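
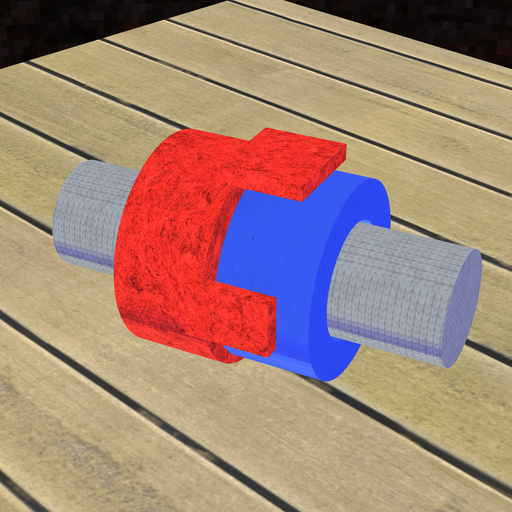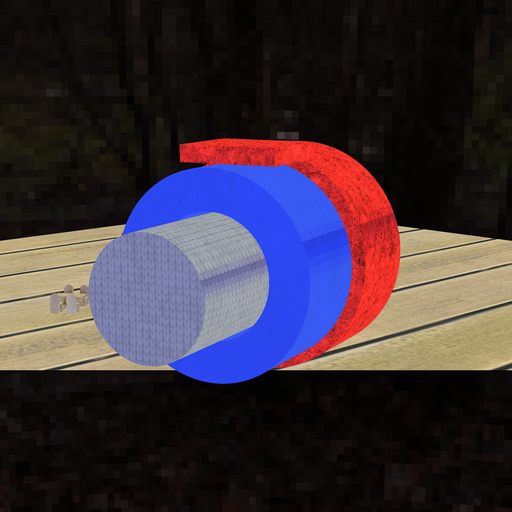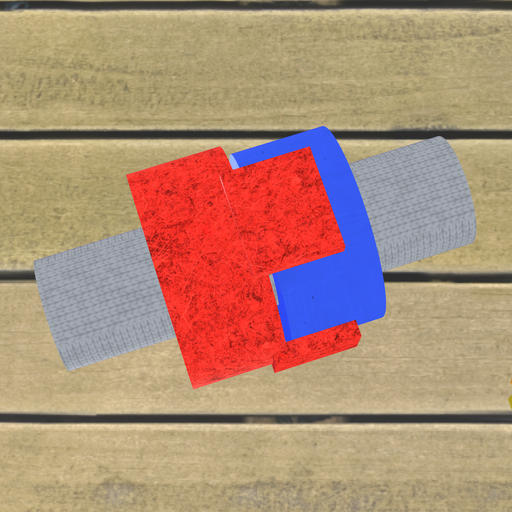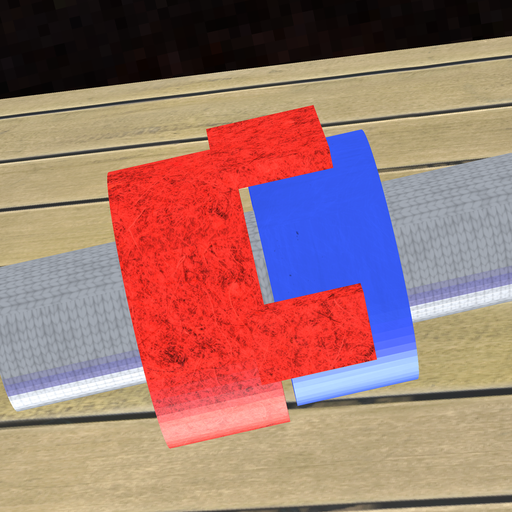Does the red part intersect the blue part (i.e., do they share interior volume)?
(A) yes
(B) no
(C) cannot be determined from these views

(B) no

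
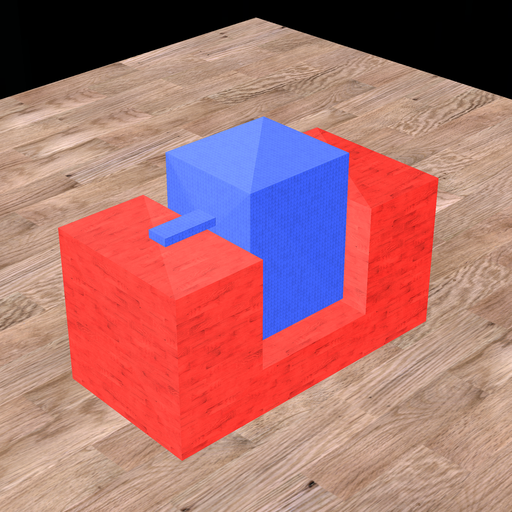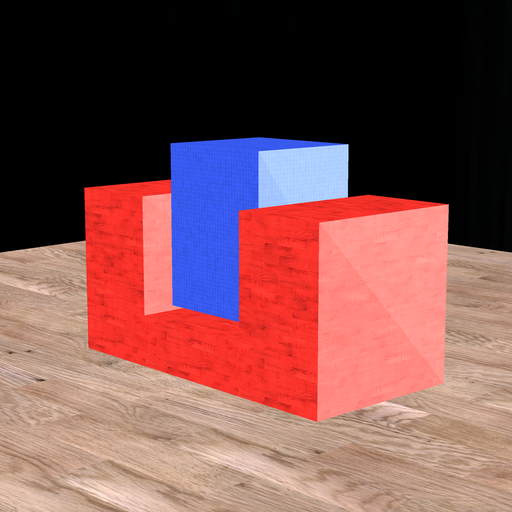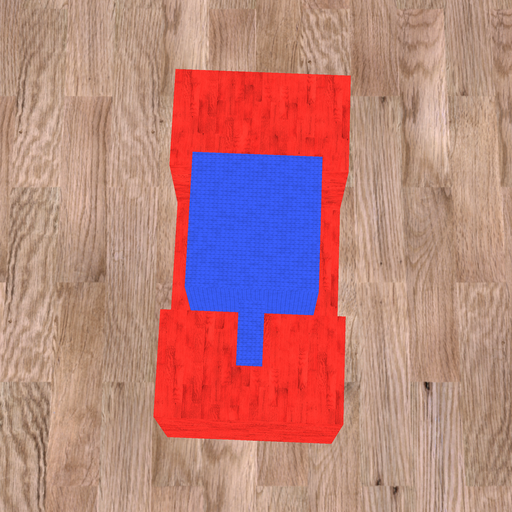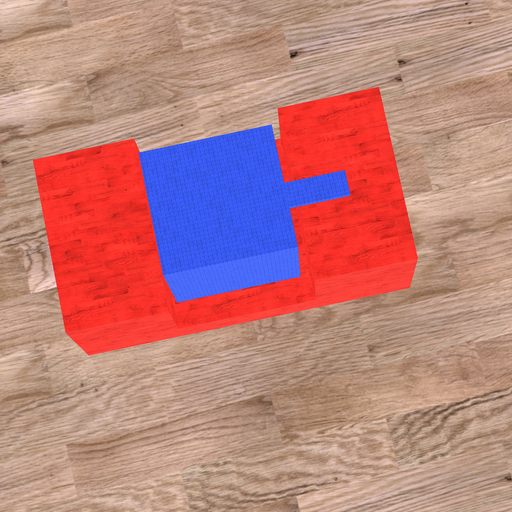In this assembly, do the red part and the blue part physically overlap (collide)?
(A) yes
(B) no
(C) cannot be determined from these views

(B) no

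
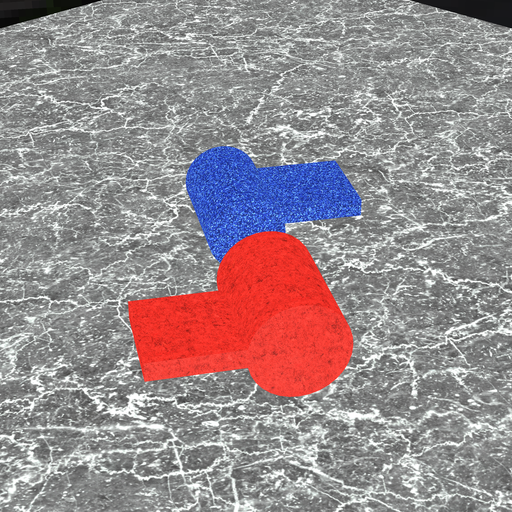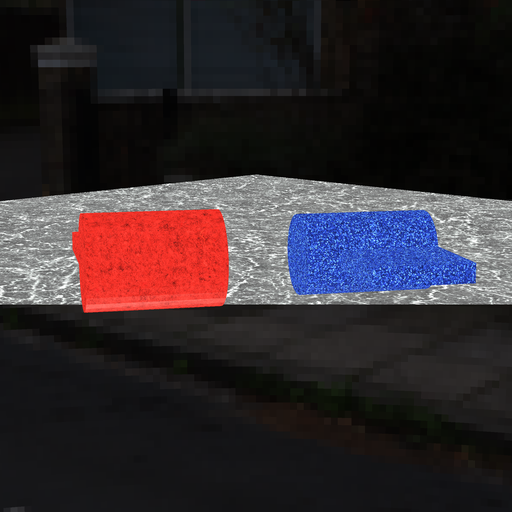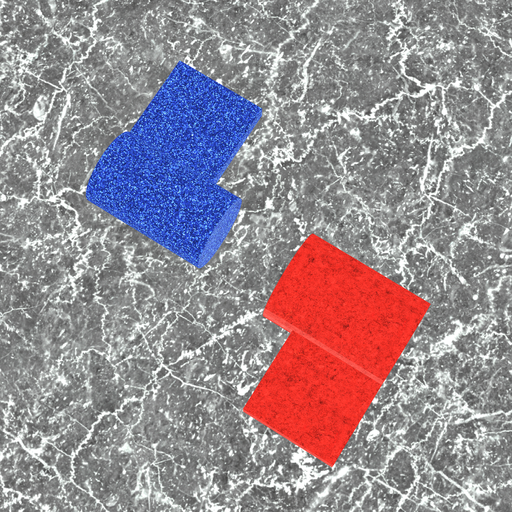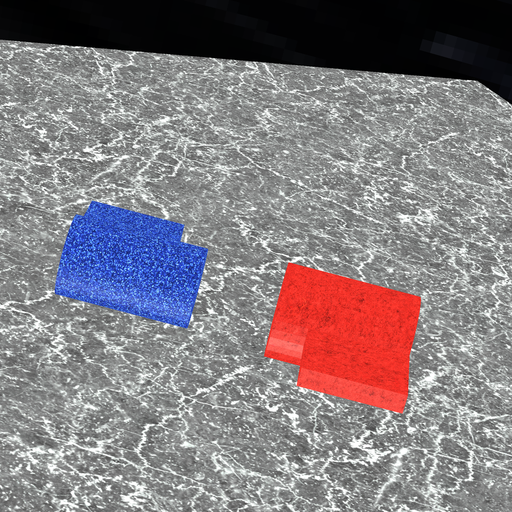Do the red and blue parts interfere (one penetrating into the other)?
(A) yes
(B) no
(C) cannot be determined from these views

(B) no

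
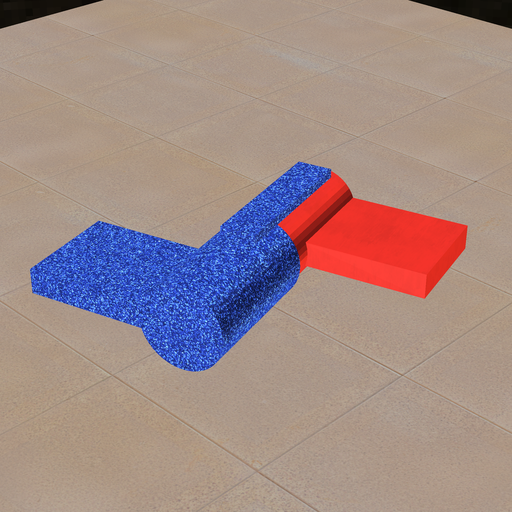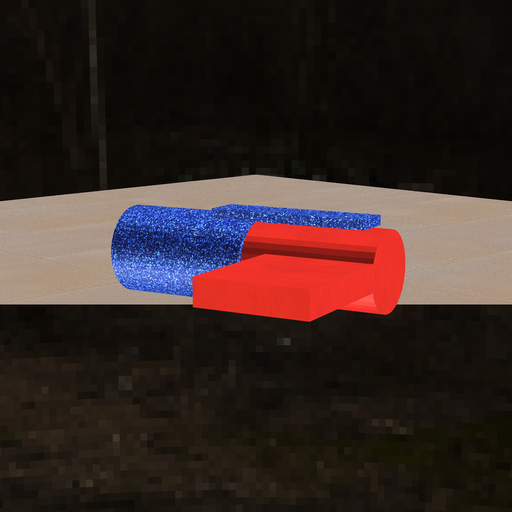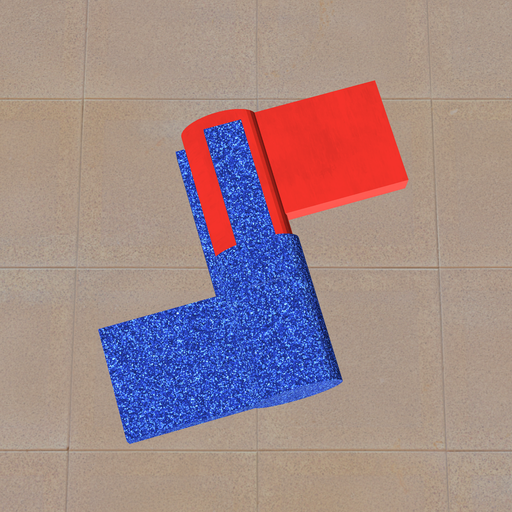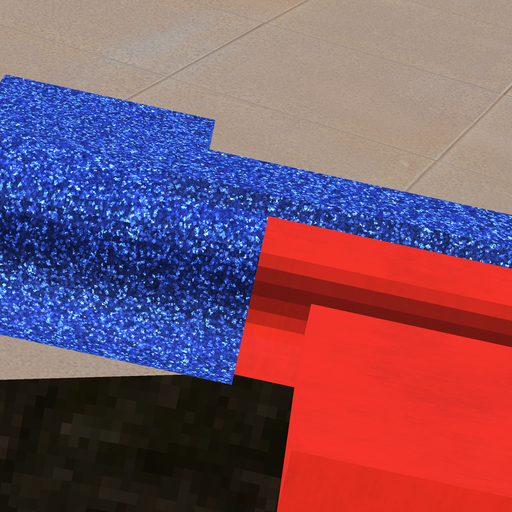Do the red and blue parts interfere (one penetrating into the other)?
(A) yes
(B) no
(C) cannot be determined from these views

(A) yes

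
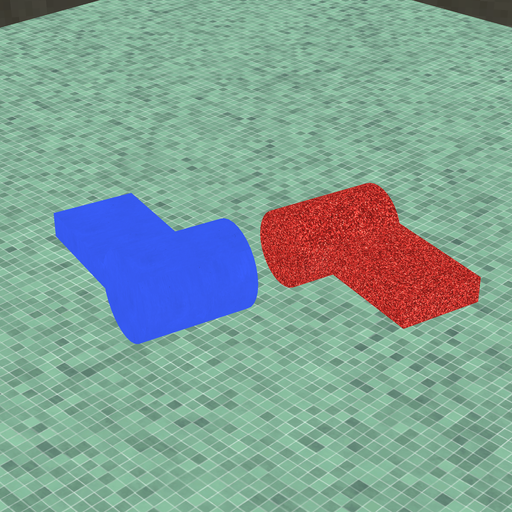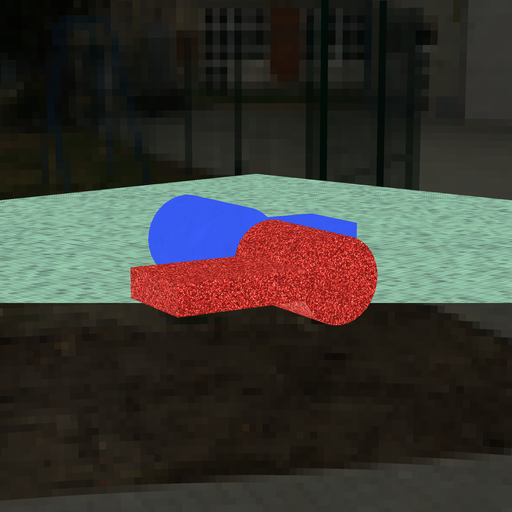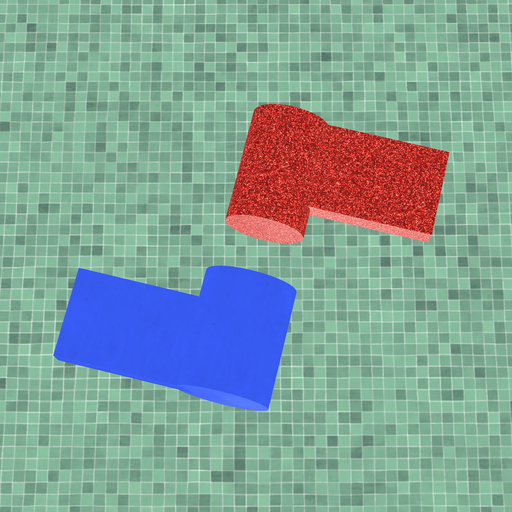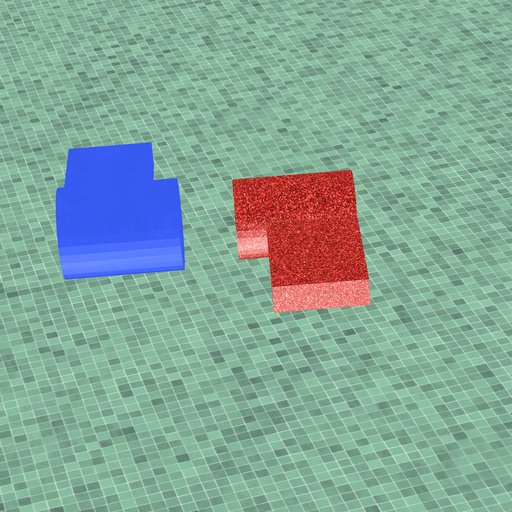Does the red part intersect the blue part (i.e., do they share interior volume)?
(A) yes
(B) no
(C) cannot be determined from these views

(B) no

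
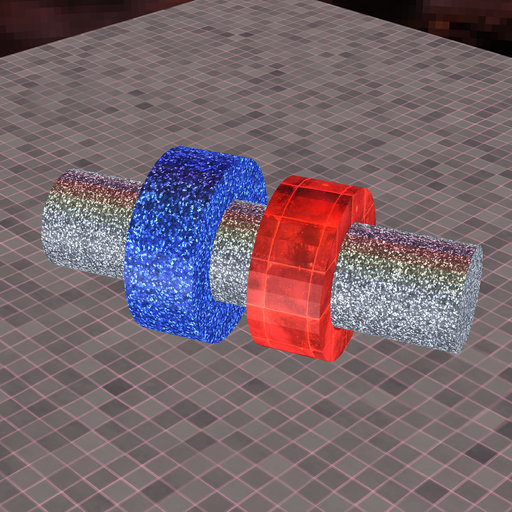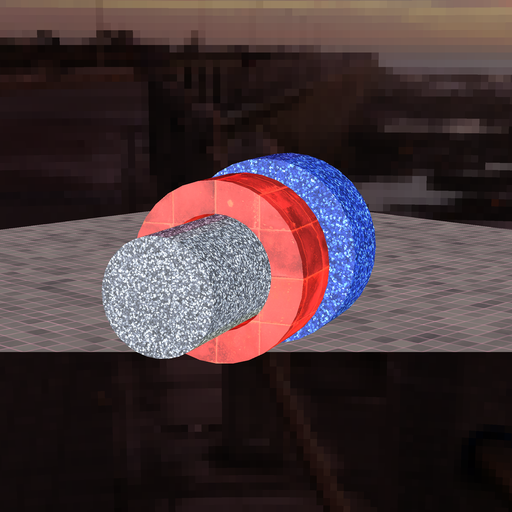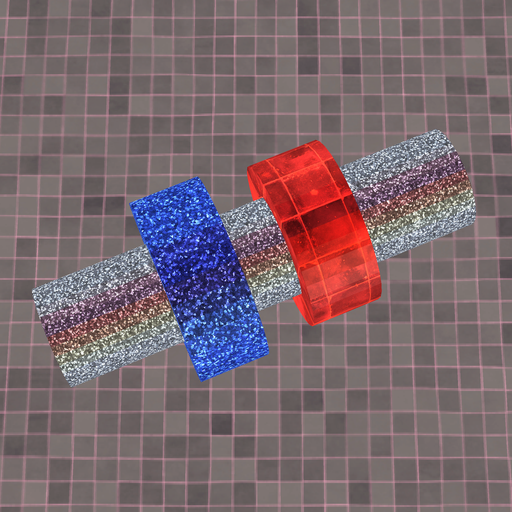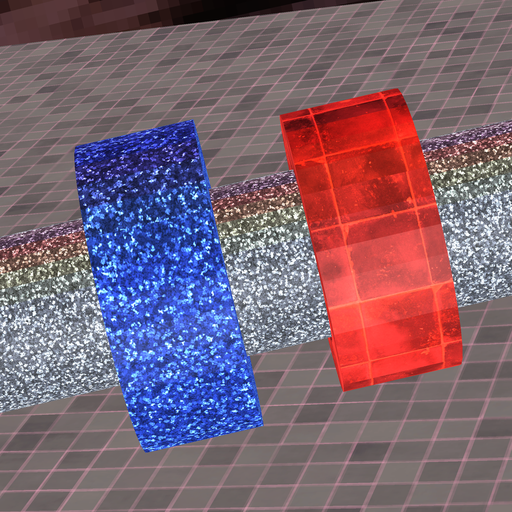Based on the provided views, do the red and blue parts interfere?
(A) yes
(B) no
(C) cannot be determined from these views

(B) no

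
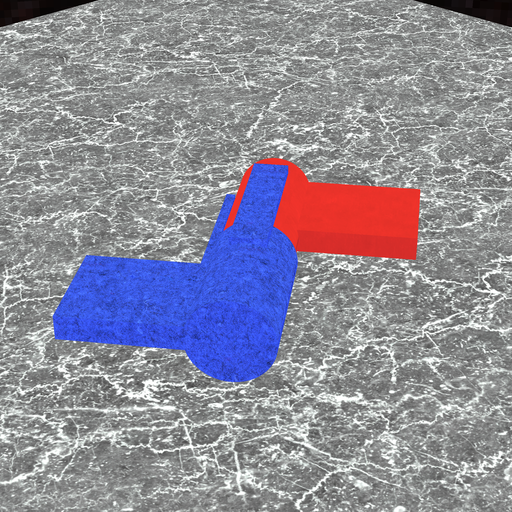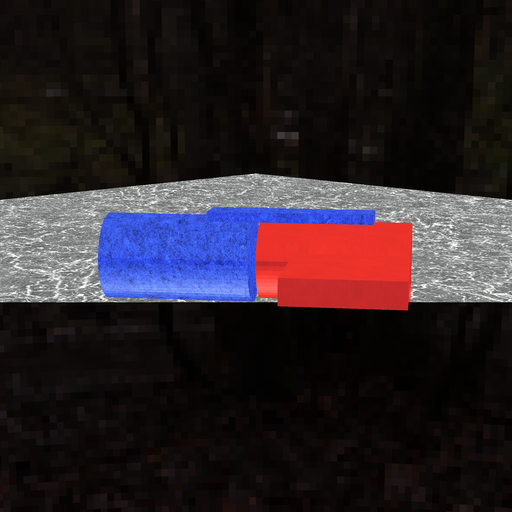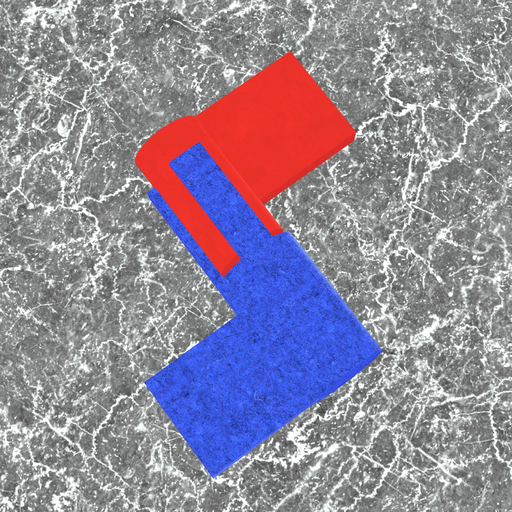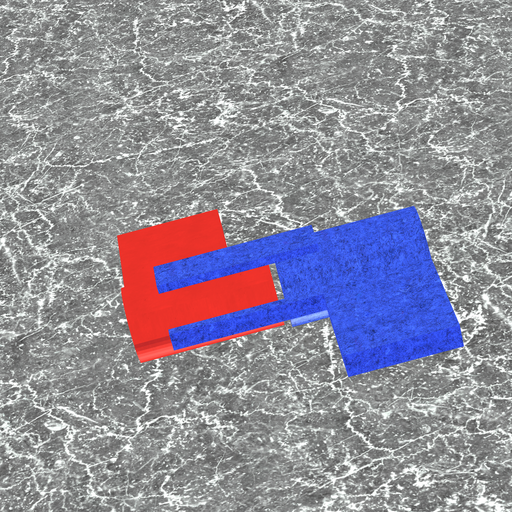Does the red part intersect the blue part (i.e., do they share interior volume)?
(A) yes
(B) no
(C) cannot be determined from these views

(B) no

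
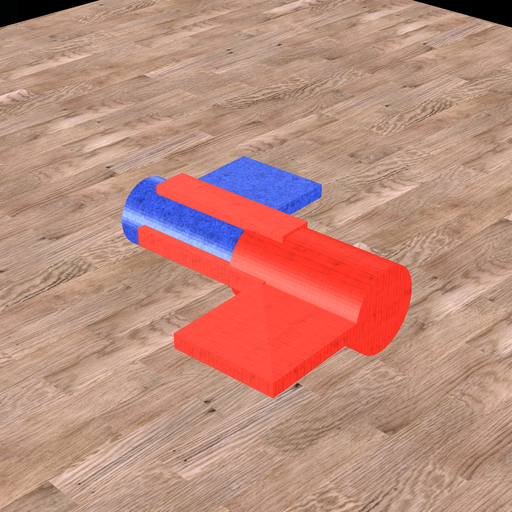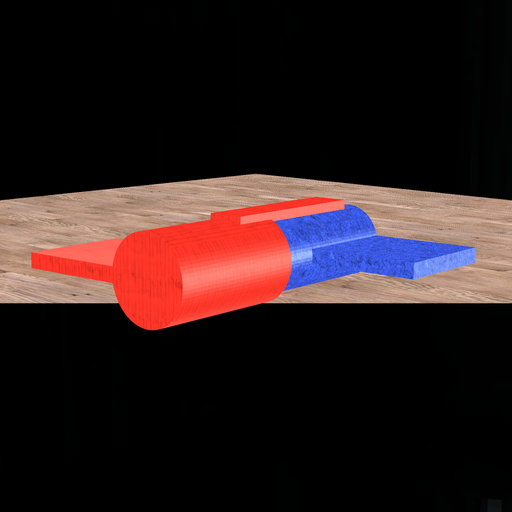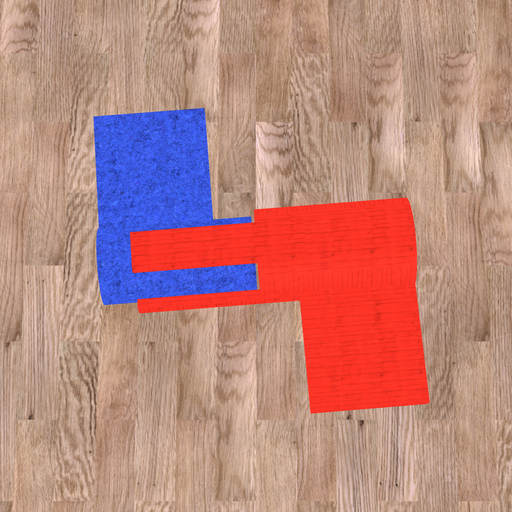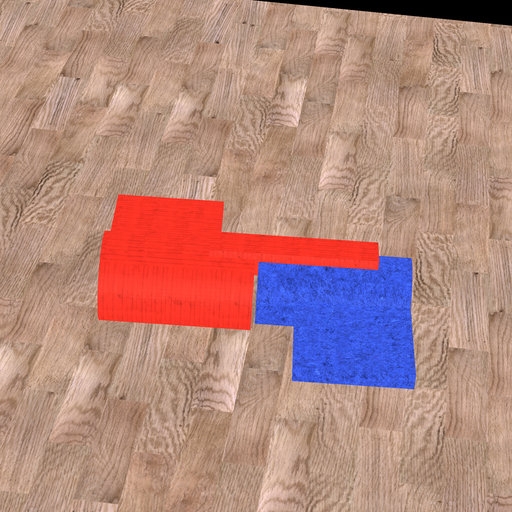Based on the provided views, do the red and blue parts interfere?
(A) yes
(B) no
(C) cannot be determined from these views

(B) no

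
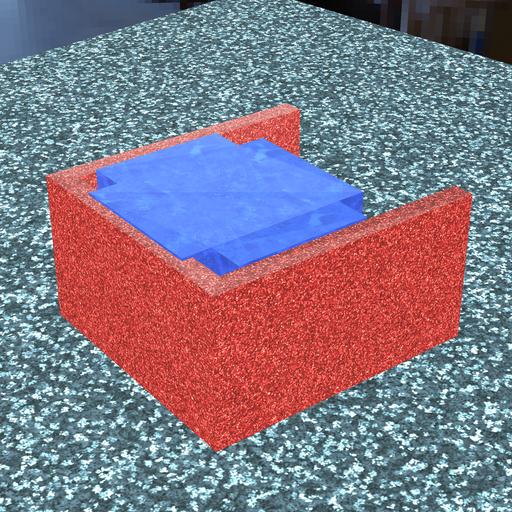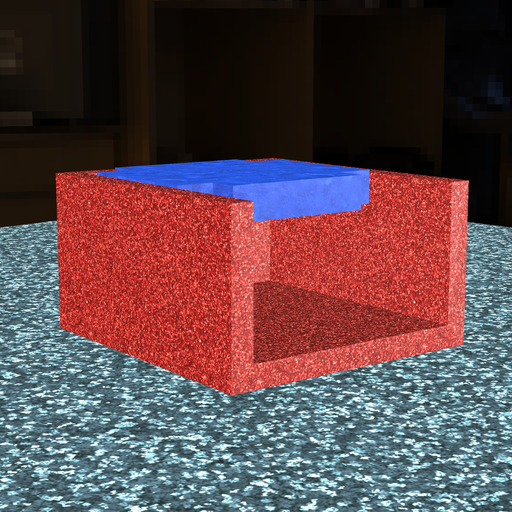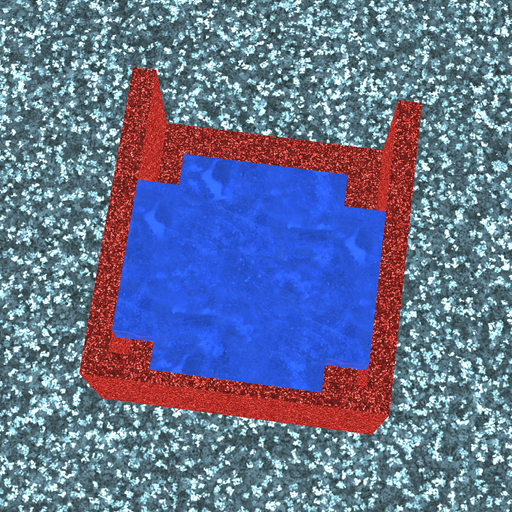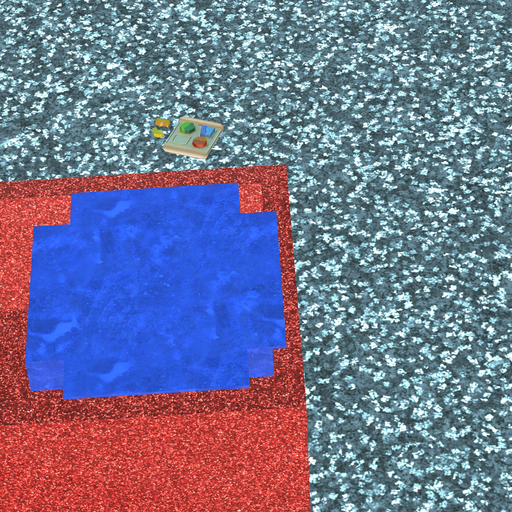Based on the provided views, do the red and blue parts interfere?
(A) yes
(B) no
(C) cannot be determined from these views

(A) yes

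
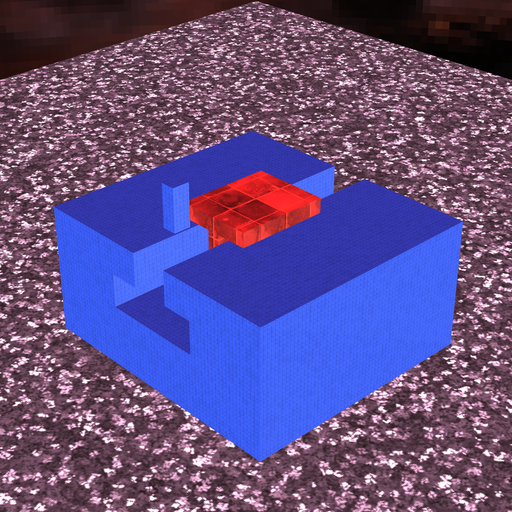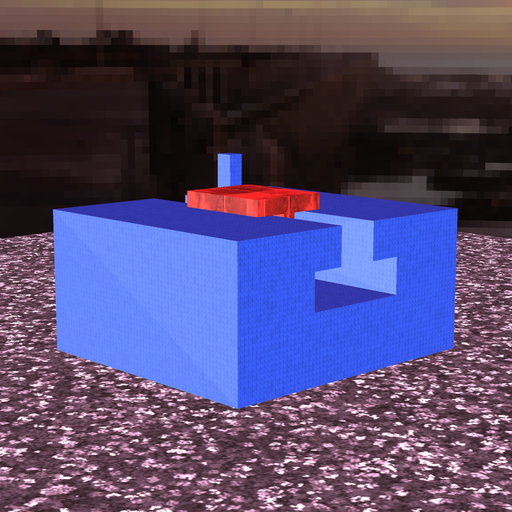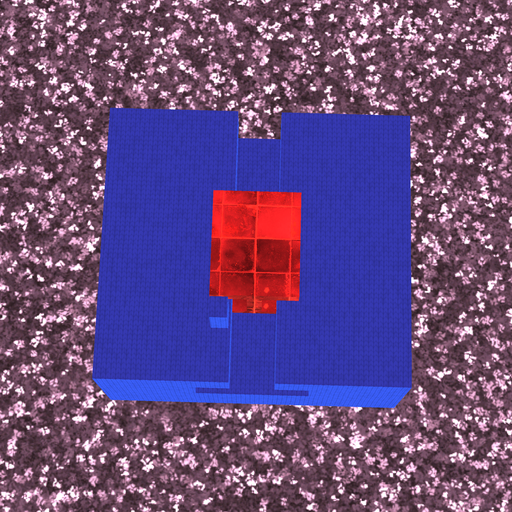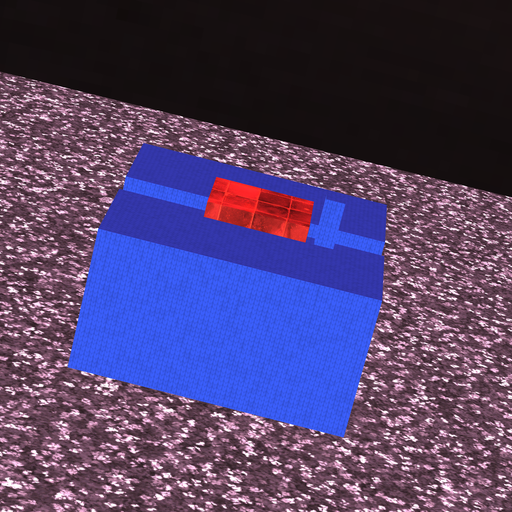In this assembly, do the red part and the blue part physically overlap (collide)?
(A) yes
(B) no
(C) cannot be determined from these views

(B) no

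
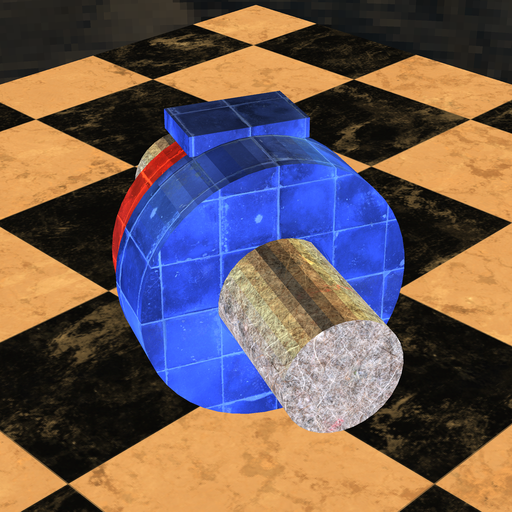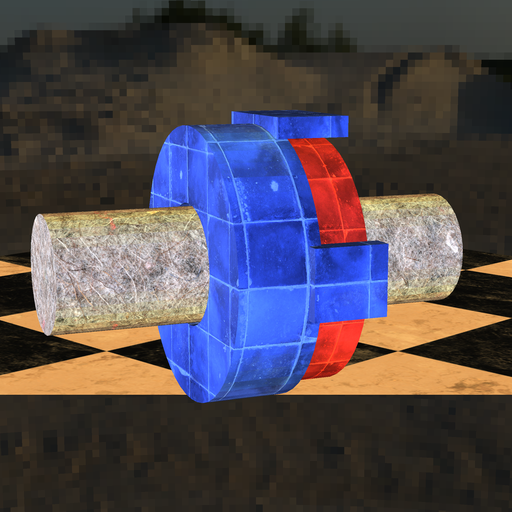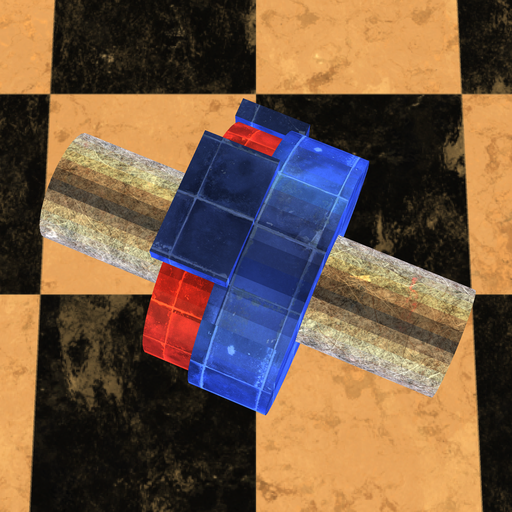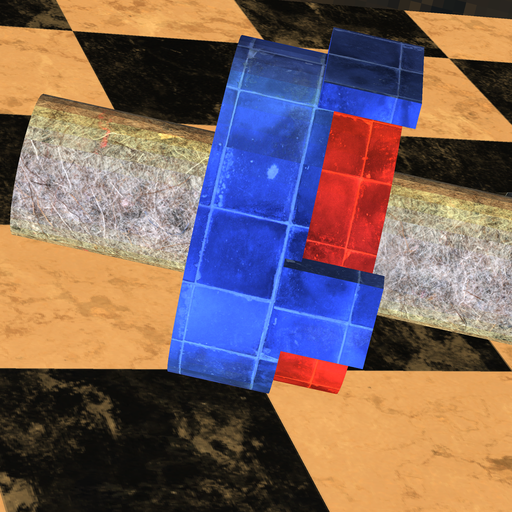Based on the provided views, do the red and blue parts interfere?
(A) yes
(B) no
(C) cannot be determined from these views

(A) yes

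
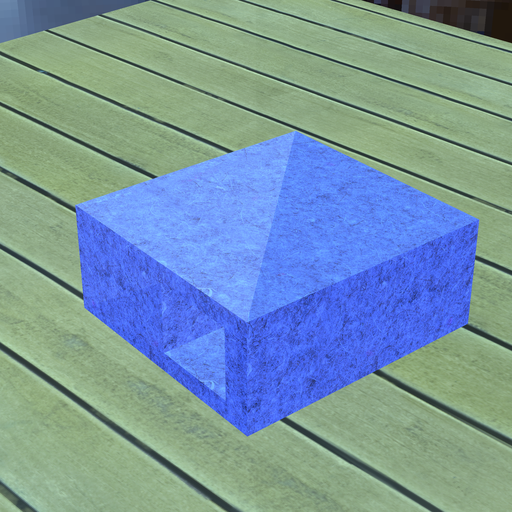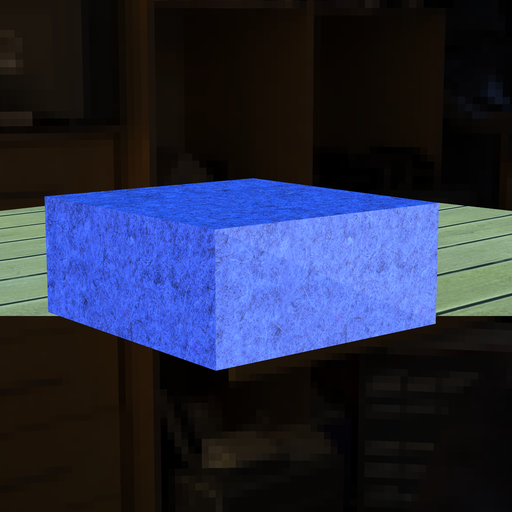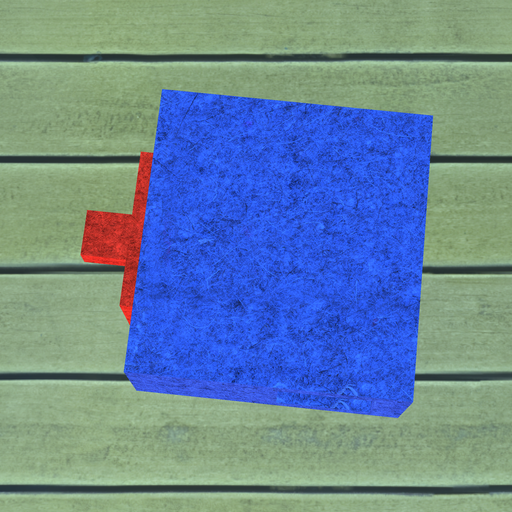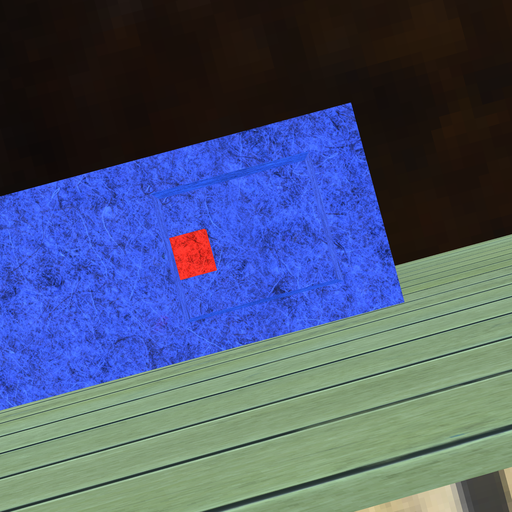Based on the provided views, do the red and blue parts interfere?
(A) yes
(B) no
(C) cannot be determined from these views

(B) no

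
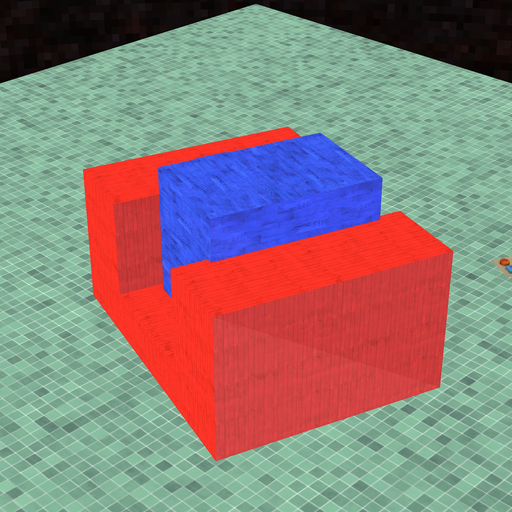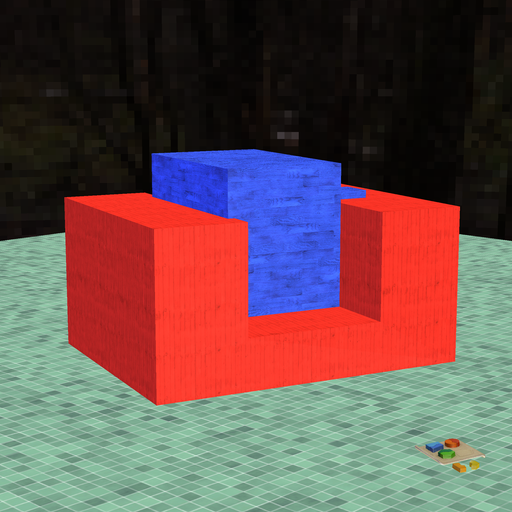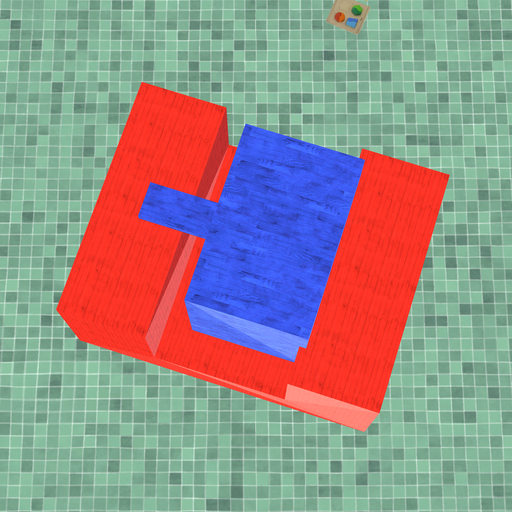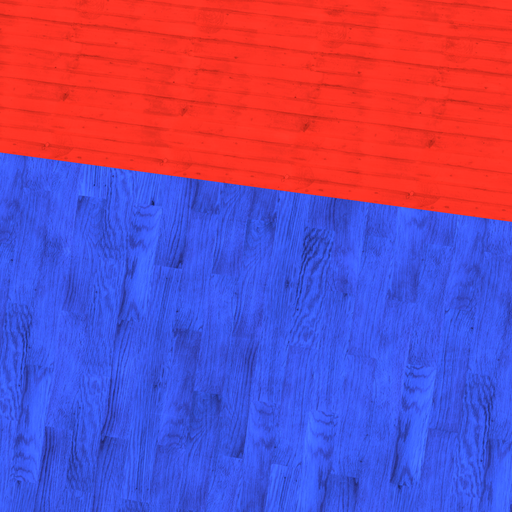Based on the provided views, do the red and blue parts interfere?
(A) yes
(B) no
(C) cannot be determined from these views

(A) yes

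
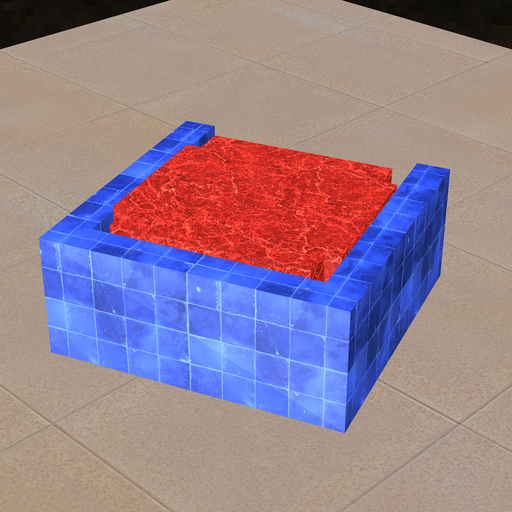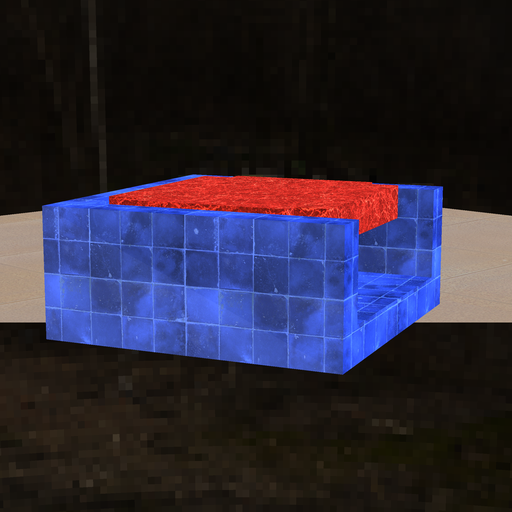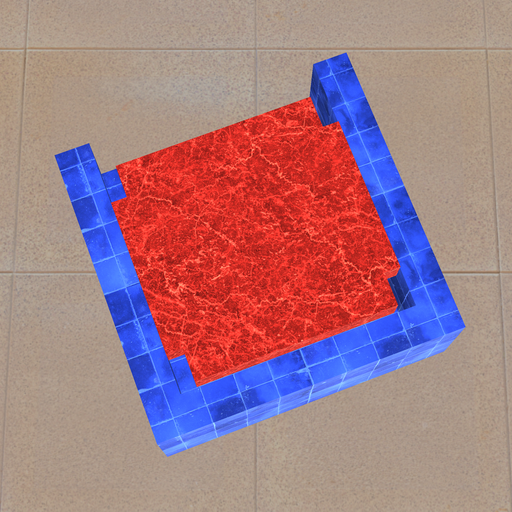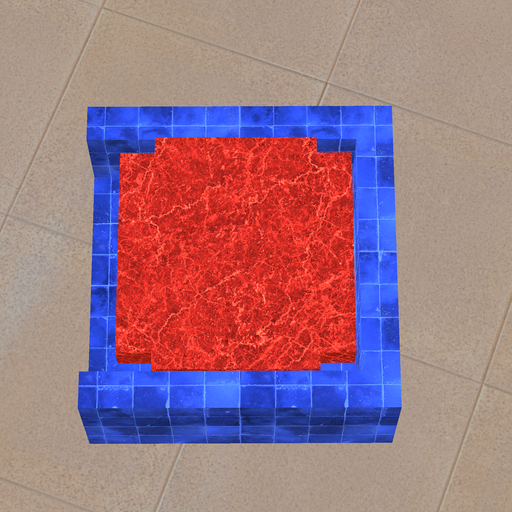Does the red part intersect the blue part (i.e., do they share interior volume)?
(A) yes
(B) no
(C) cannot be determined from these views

(B) no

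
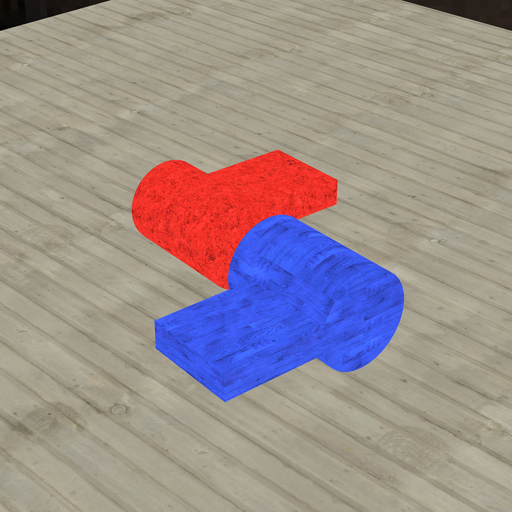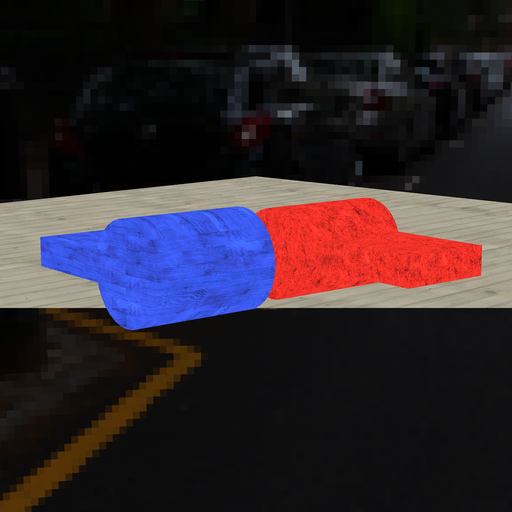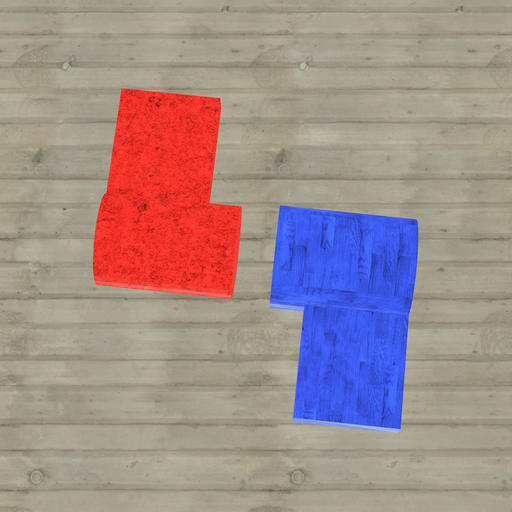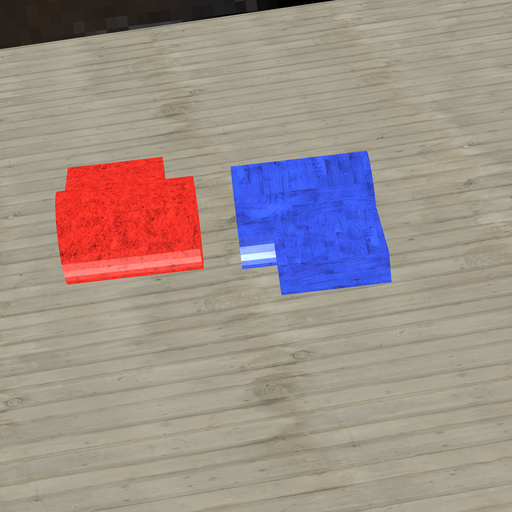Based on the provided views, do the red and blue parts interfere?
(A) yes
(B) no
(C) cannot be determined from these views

(B) no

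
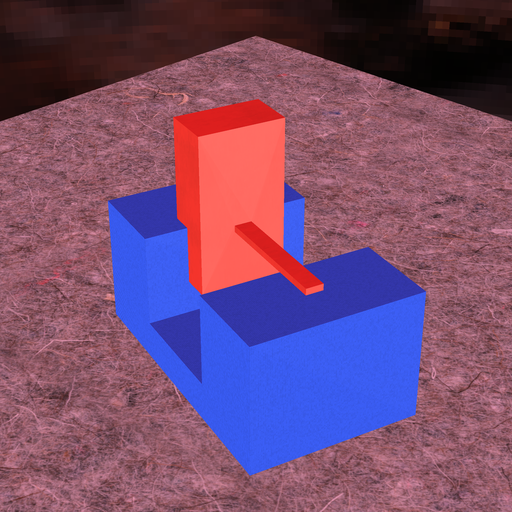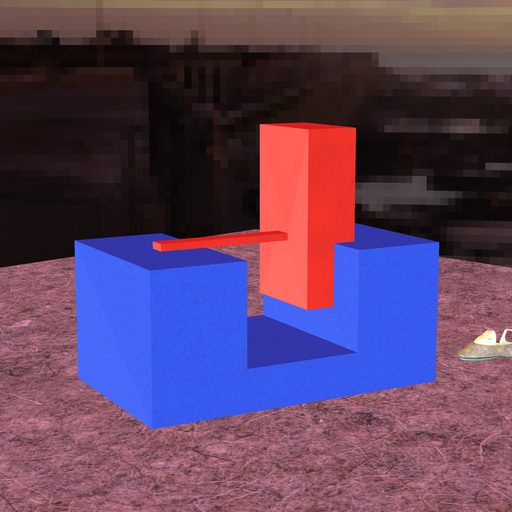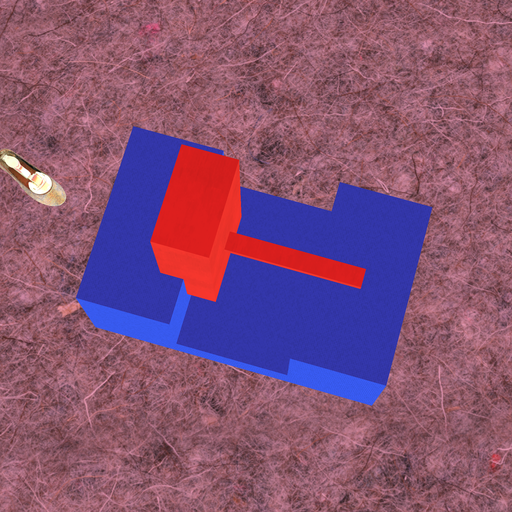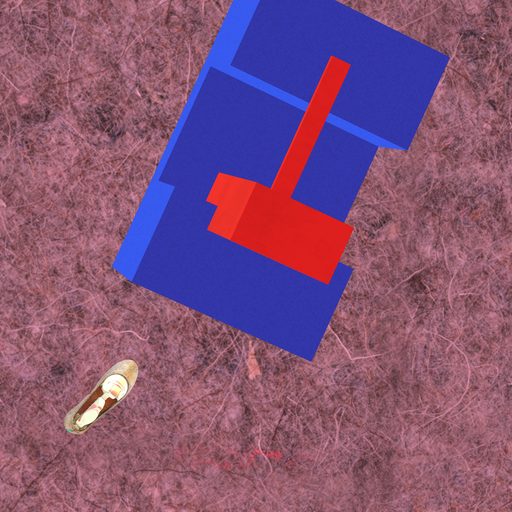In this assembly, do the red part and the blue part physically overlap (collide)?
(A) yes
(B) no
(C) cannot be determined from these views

(A) yes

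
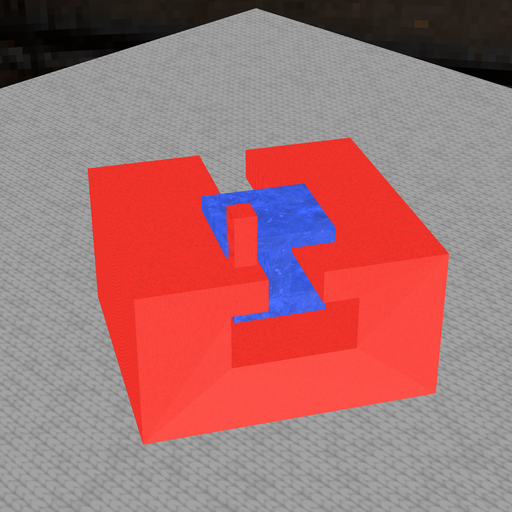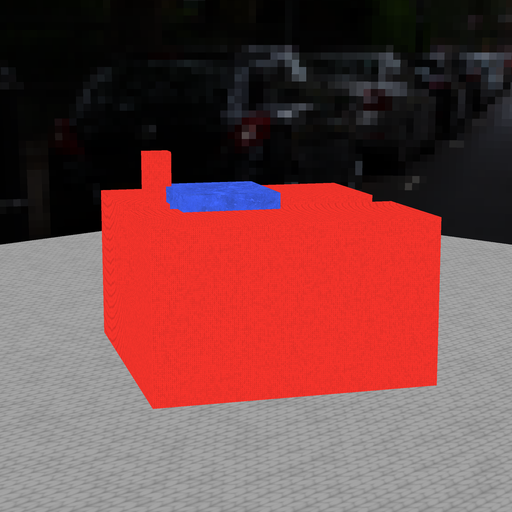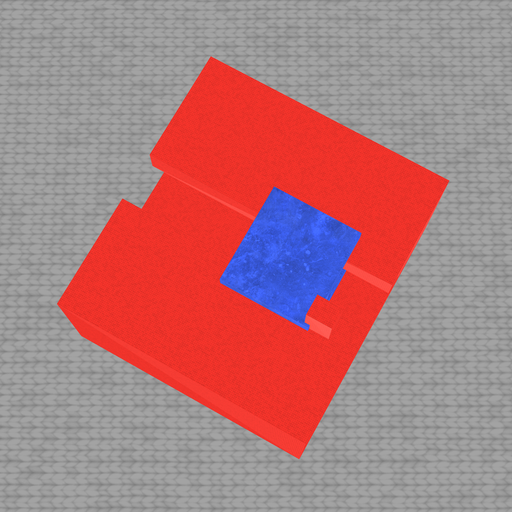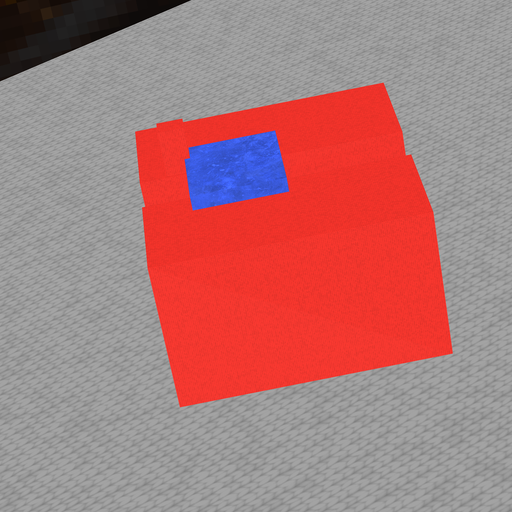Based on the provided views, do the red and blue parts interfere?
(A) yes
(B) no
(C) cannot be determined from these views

(A) yes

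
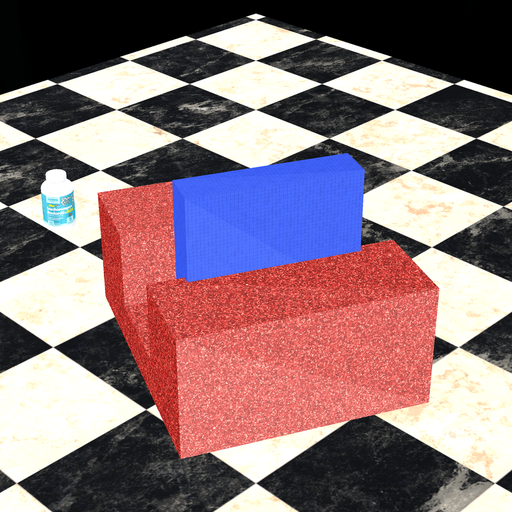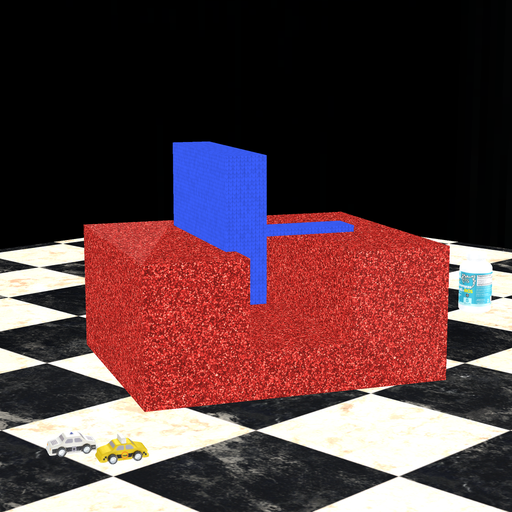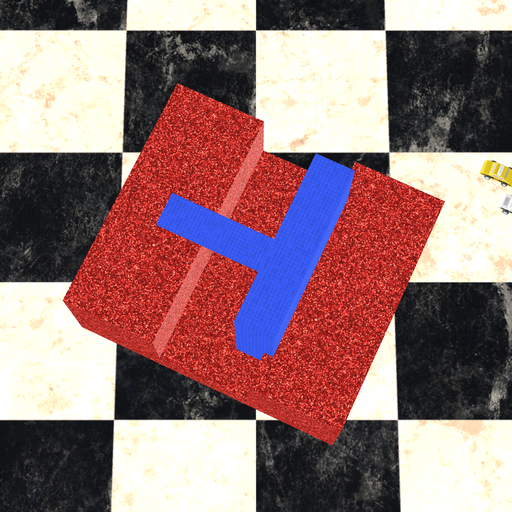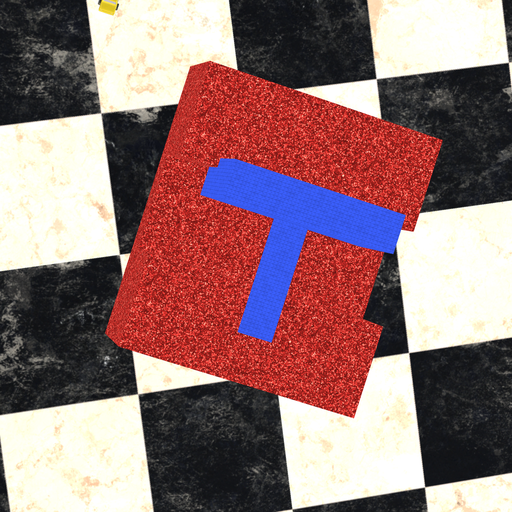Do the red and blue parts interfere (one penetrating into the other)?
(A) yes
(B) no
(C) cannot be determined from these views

(A) yes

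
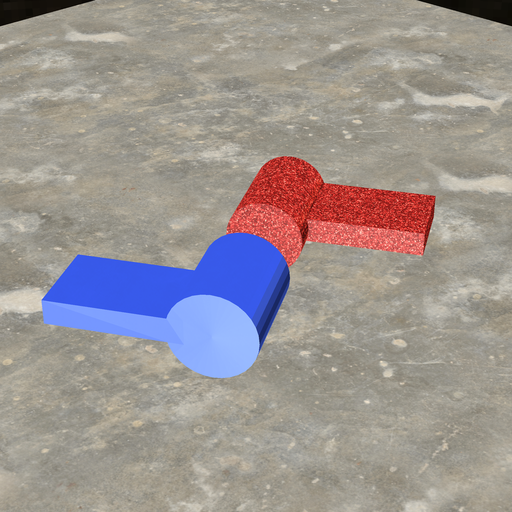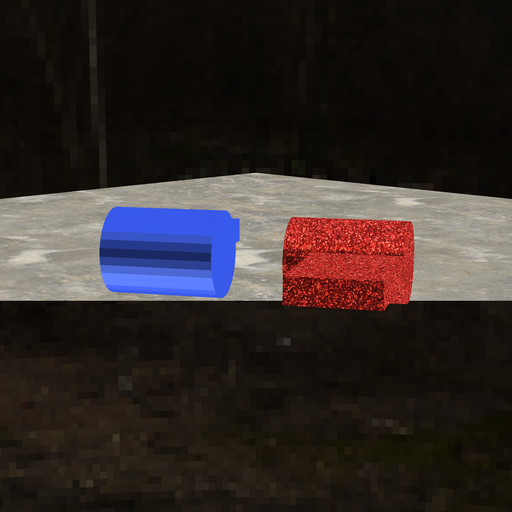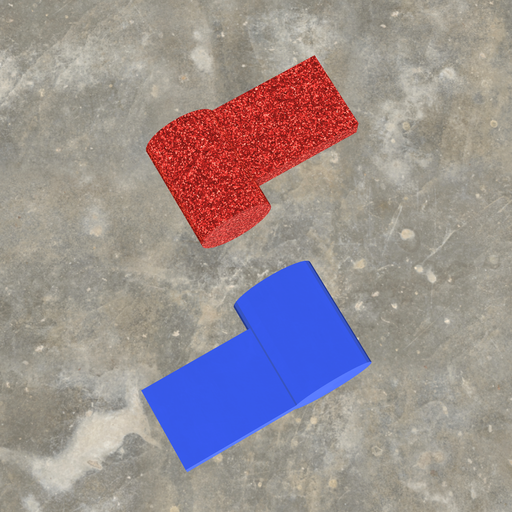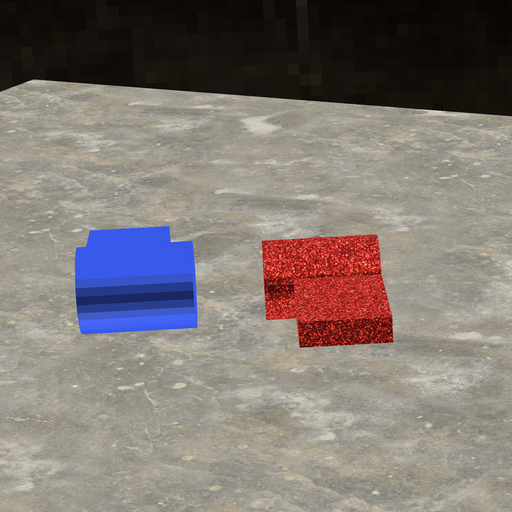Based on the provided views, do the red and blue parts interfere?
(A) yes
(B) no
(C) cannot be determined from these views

(B) no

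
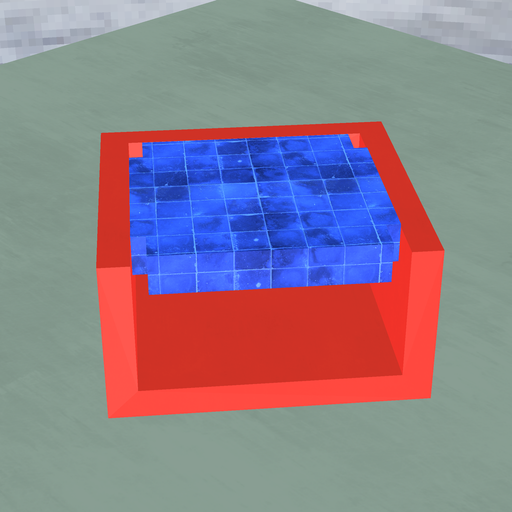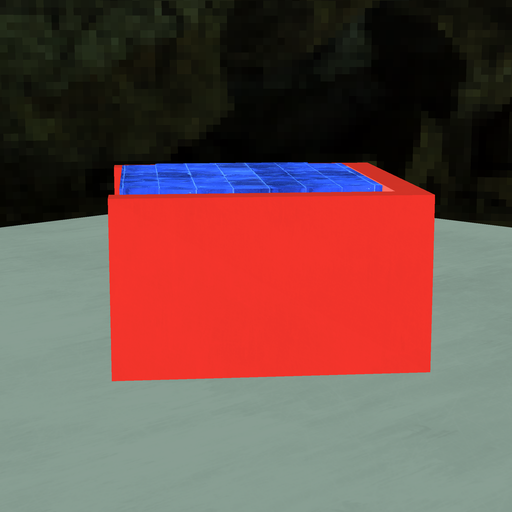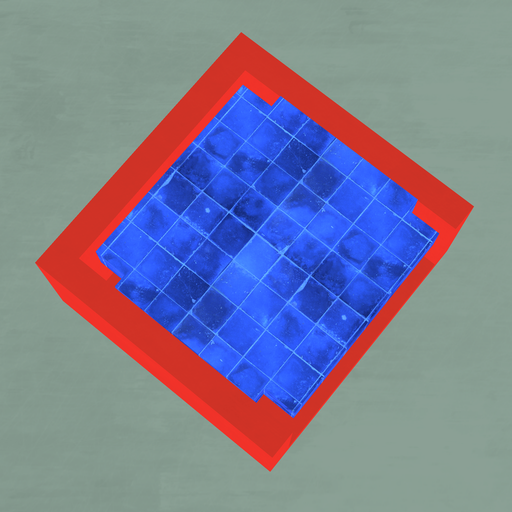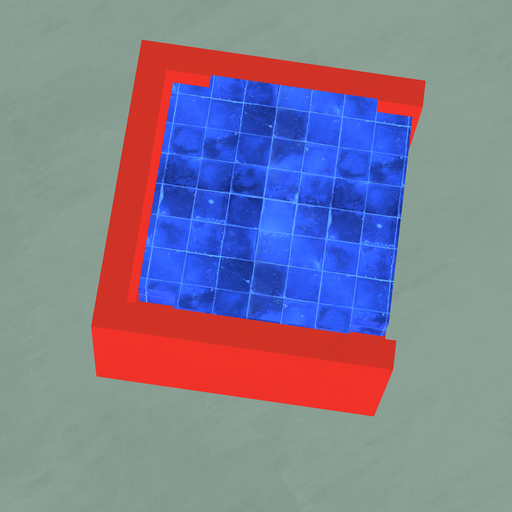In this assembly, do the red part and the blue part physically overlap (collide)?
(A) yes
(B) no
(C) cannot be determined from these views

(B) no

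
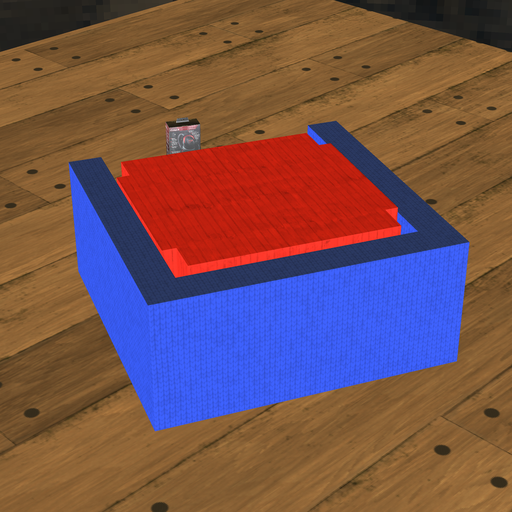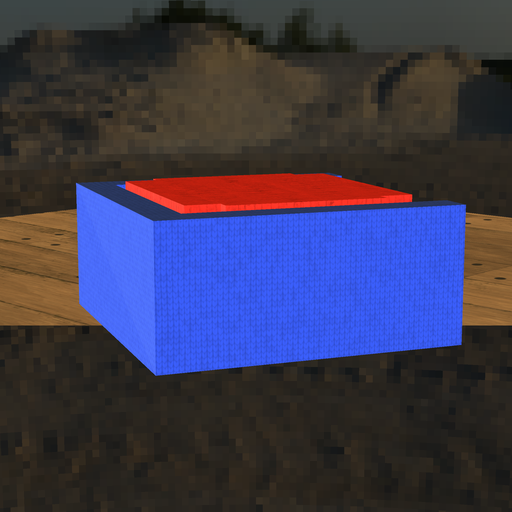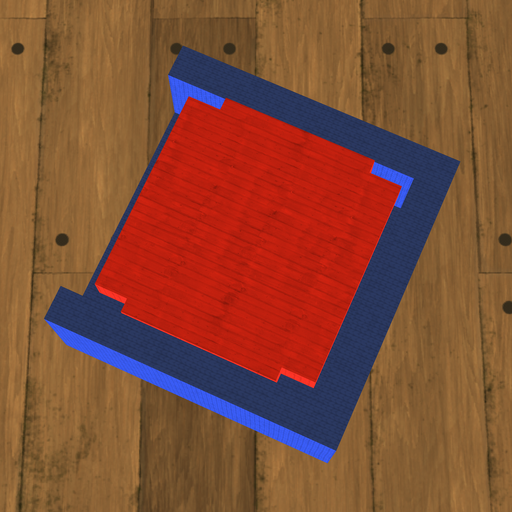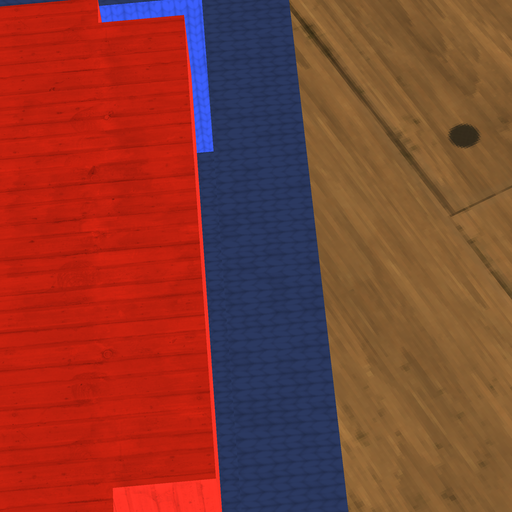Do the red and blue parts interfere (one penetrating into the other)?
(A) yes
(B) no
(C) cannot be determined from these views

(B) no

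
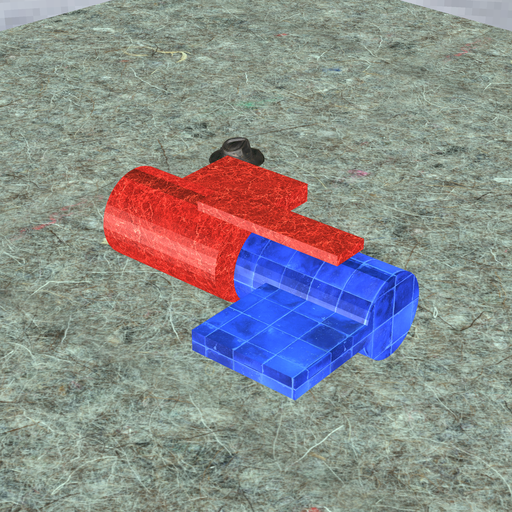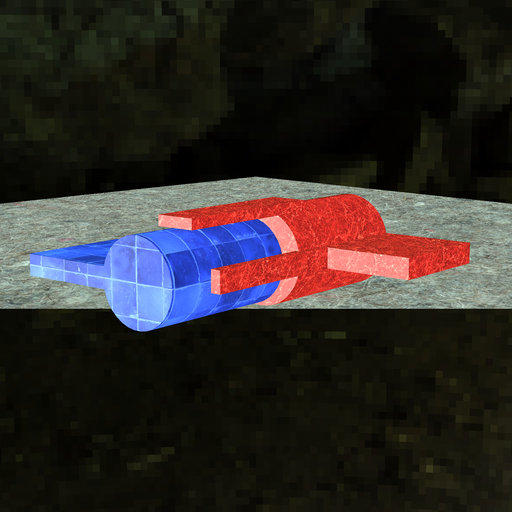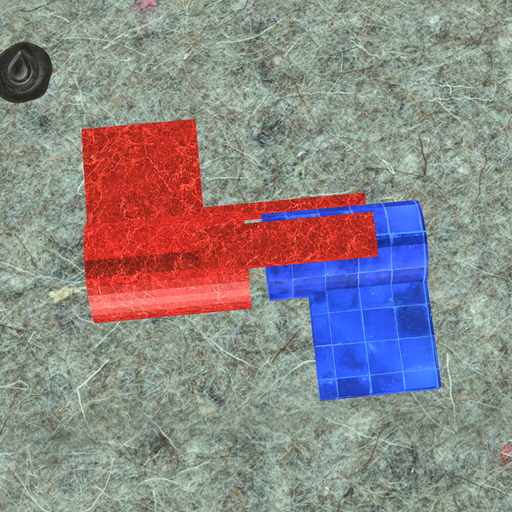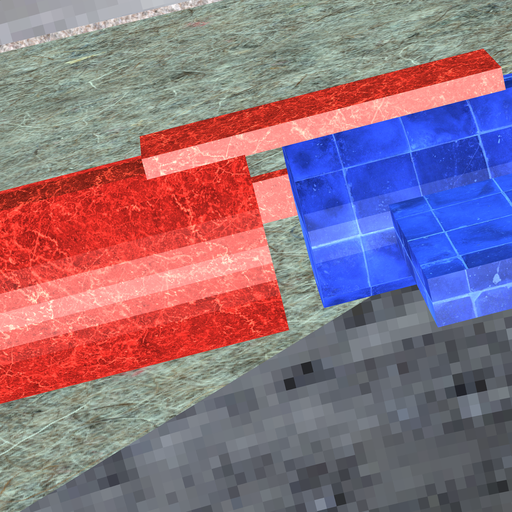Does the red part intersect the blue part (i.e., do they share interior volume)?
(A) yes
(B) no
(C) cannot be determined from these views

(B) no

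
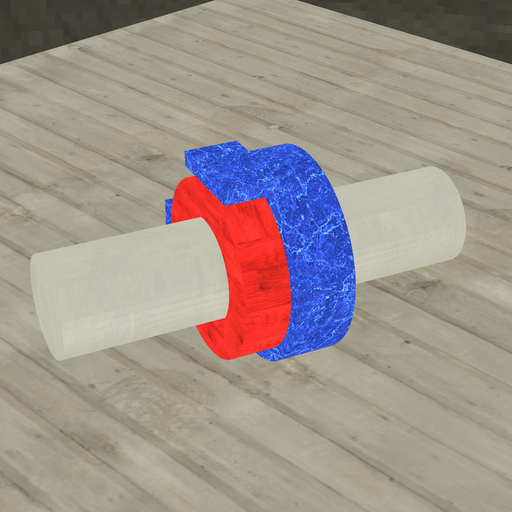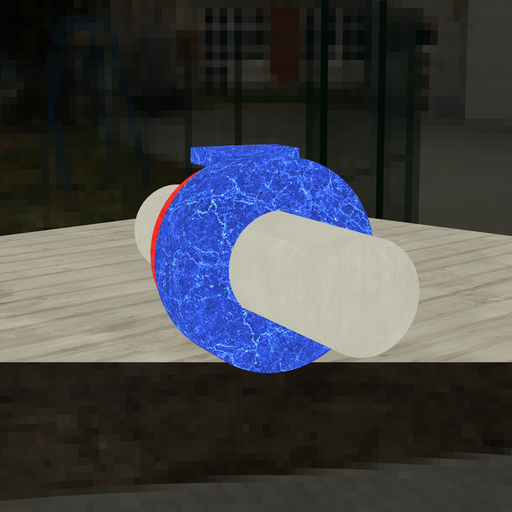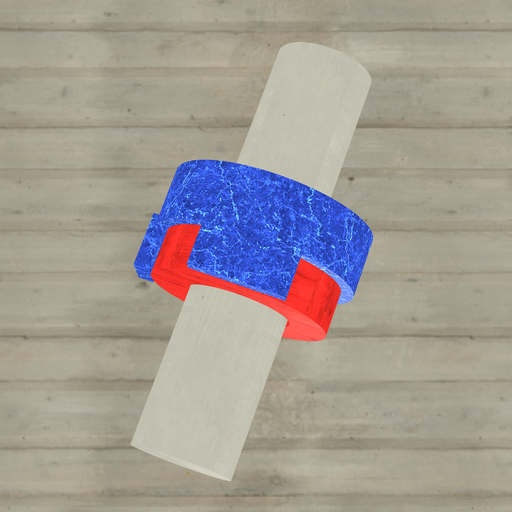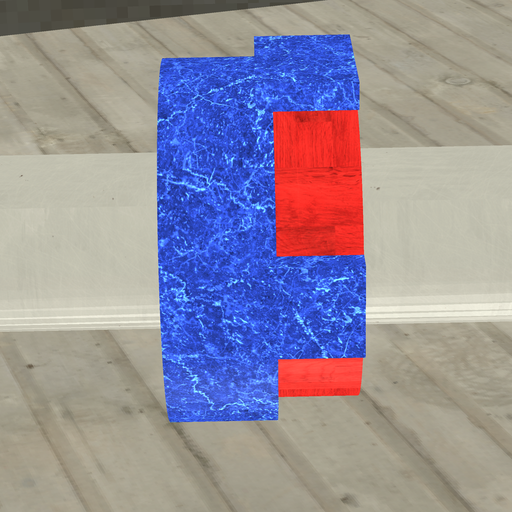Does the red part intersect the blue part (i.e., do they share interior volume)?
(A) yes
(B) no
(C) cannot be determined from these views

(A) yes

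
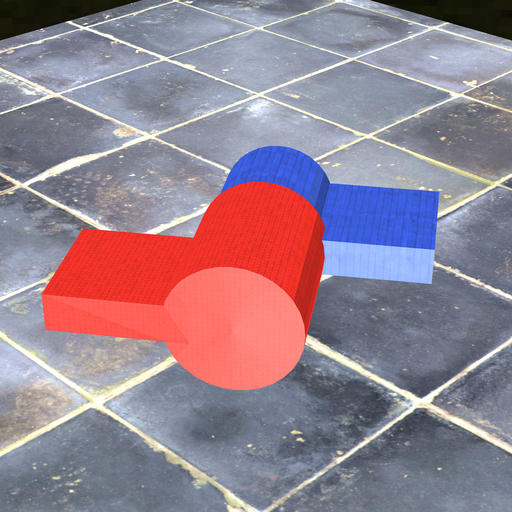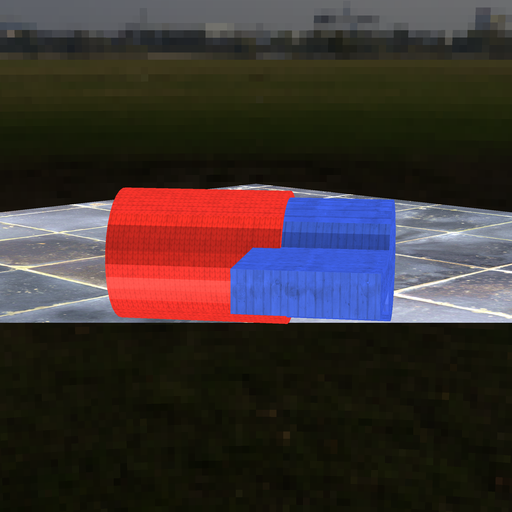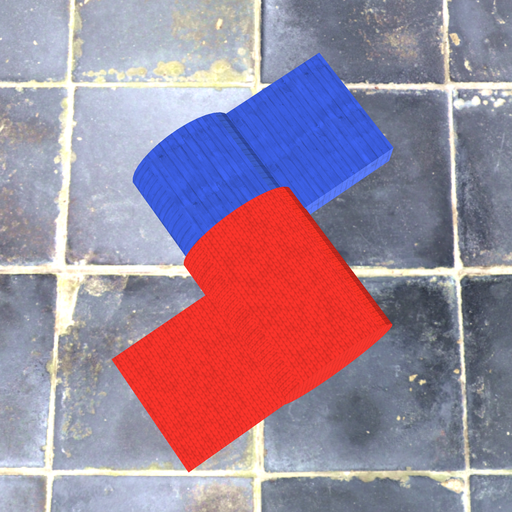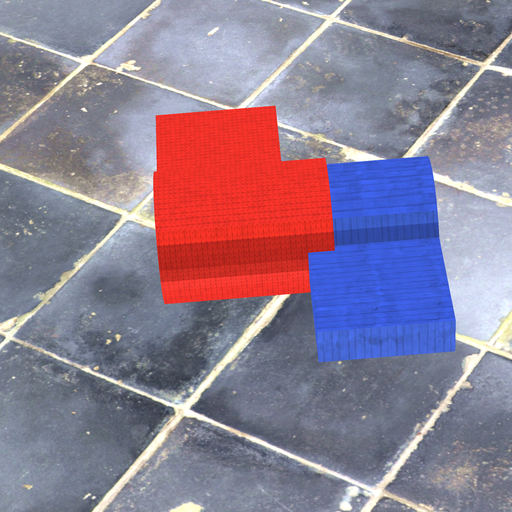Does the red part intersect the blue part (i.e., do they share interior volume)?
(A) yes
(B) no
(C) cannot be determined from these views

(A) yes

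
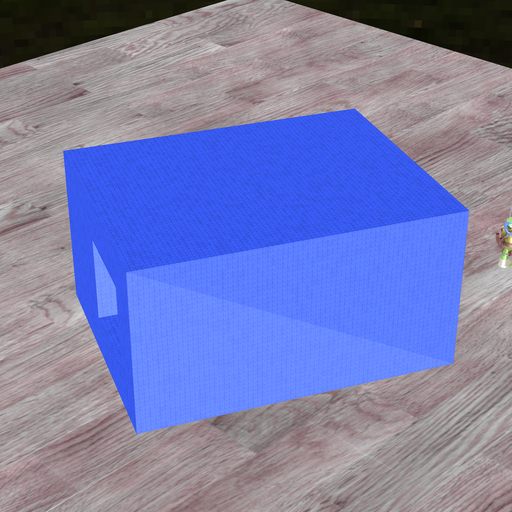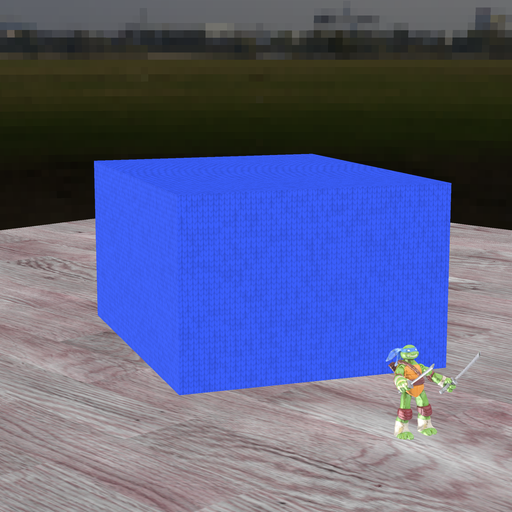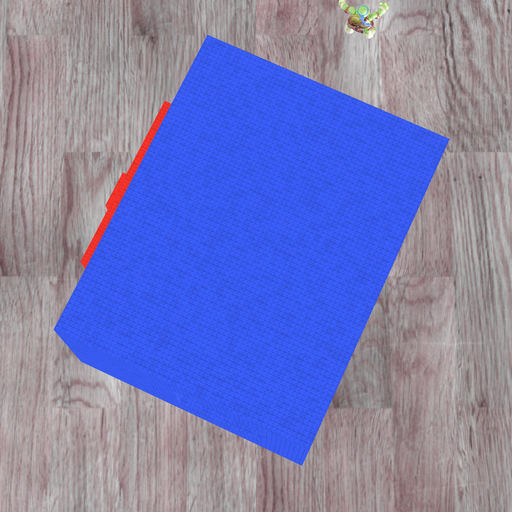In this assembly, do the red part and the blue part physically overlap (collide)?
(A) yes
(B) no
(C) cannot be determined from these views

(C) cannot be determined from these views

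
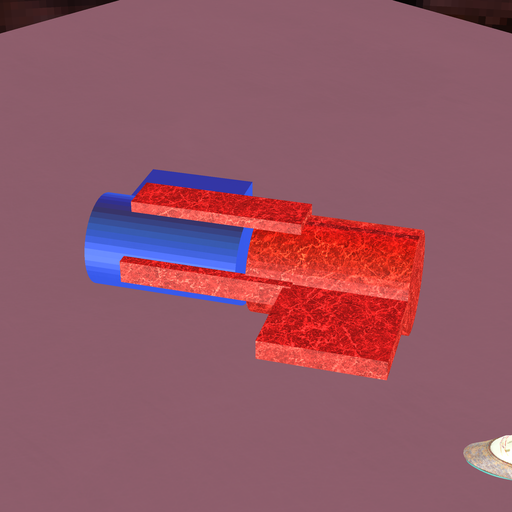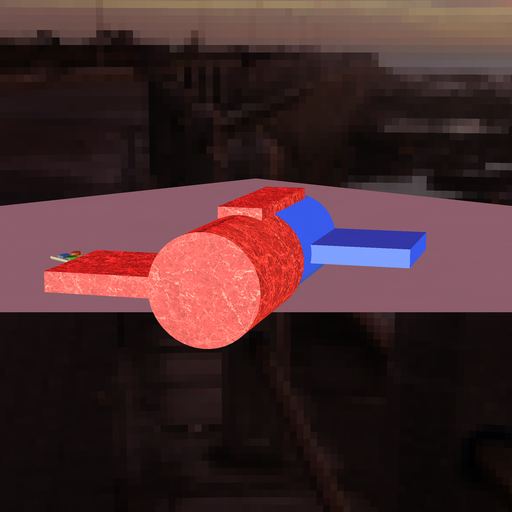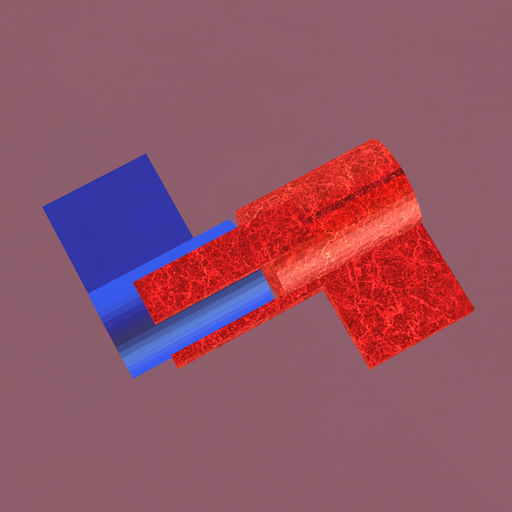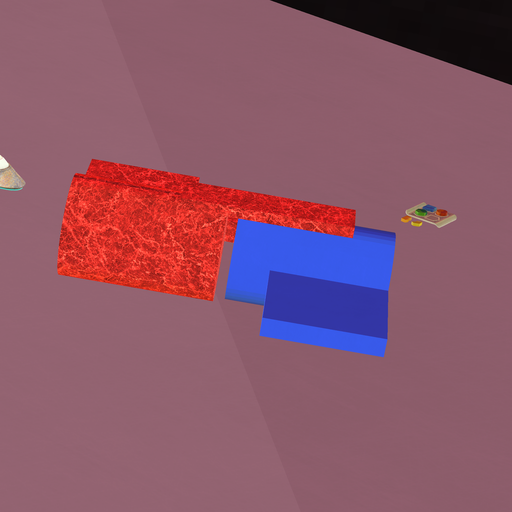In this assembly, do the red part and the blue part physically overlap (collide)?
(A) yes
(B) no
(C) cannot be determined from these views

(B) no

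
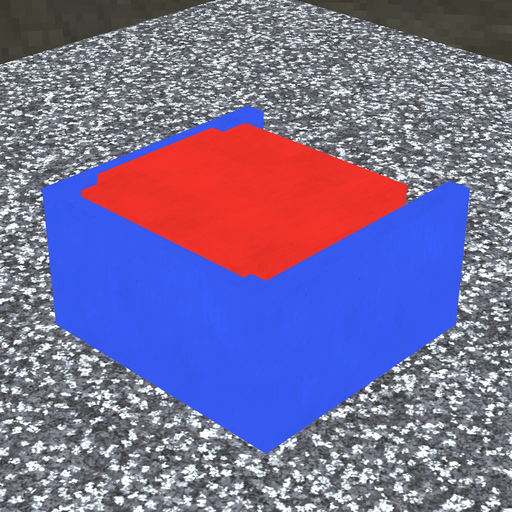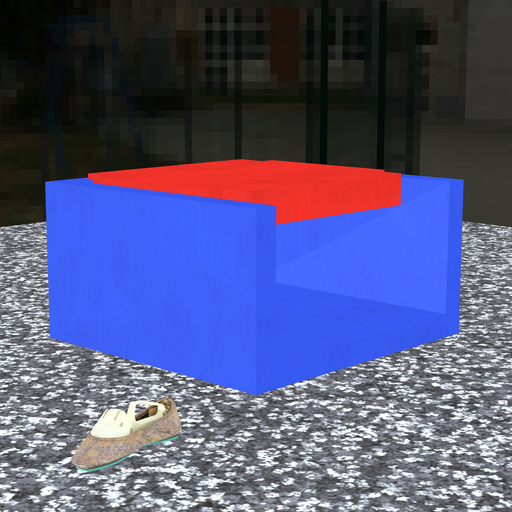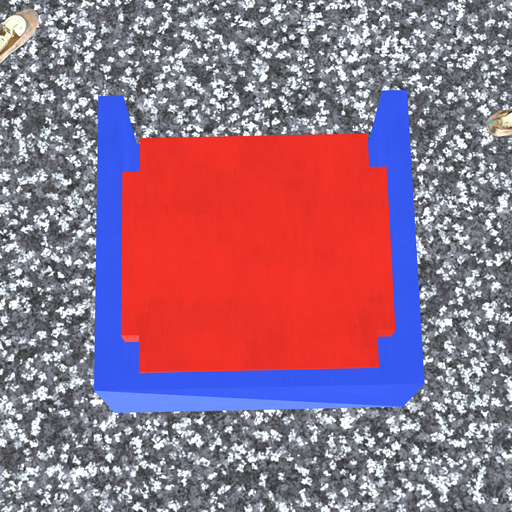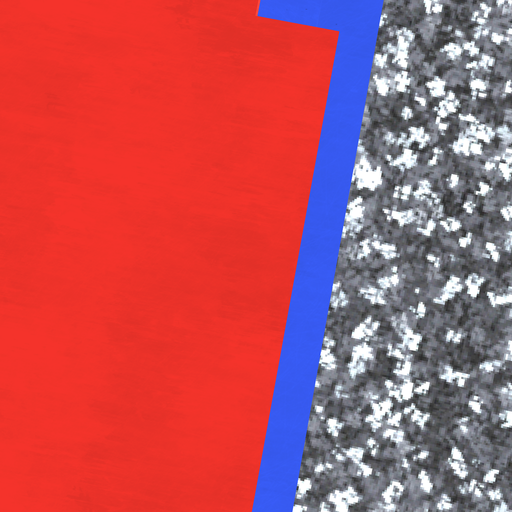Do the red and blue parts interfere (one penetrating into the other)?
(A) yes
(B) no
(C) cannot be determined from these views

(A) yes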